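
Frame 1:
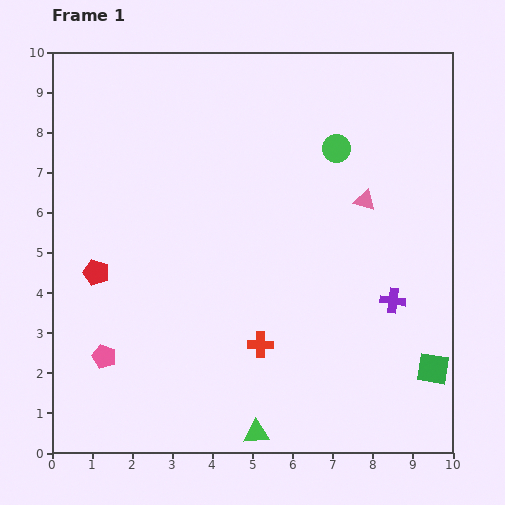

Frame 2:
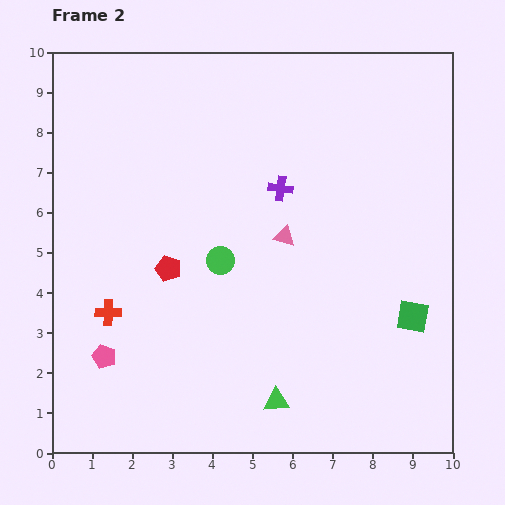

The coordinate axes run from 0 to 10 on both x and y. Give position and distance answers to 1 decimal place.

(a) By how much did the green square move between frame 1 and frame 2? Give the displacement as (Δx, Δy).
(-0.5, 1.3)

The green square was at (9.5, 2.1) in frame 1 and (9.0, 3.4) in frame 2.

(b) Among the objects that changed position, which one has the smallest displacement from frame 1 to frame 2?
the green triangle

(moved 0.9)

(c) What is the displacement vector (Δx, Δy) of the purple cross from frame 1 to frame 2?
(-2.8, 2.8)

The purple cross was at (8.5, 3.8) in frame 1 and (5.7, 6.6) in frame 2.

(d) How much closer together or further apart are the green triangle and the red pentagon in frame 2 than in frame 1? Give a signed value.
-1.4

Distance in frame 1: 5.7. Distance in frame 2: 4.3.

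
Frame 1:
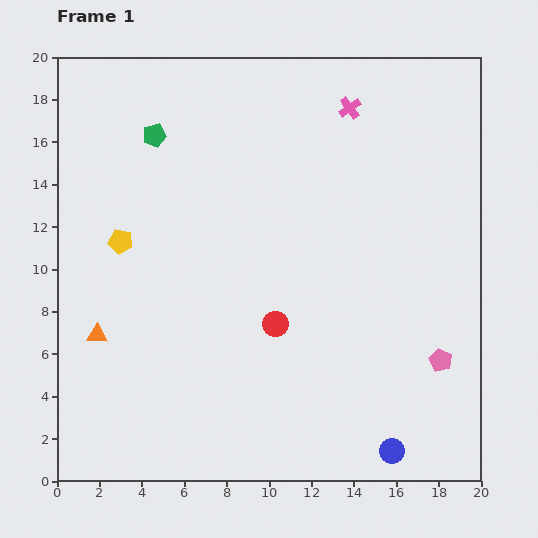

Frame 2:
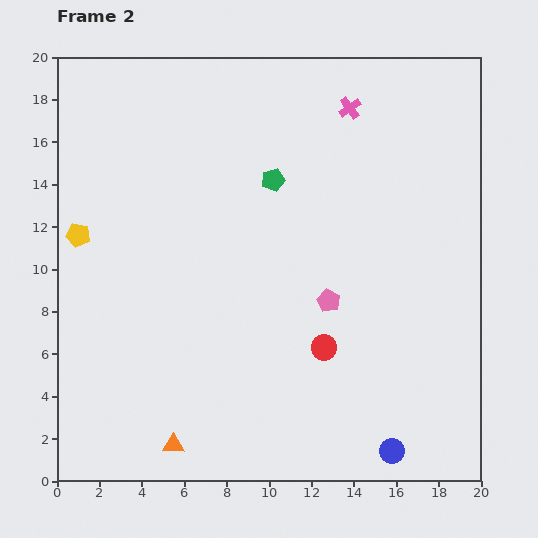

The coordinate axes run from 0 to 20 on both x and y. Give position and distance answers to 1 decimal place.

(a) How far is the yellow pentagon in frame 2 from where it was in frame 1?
2.0

The yellow pentagon moved from (3.0, 11.3) to (1.0, 11.6), a distance of √(2.0² + 0.3²) ≈ 2.0.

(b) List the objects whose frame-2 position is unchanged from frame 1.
the pink cross, the blue circle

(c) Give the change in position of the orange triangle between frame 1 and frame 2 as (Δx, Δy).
(3.6, -5.2)

The orange triangle was at (1.9, 6.9) in frame 1 and (5.5, 1.7) in frame 2.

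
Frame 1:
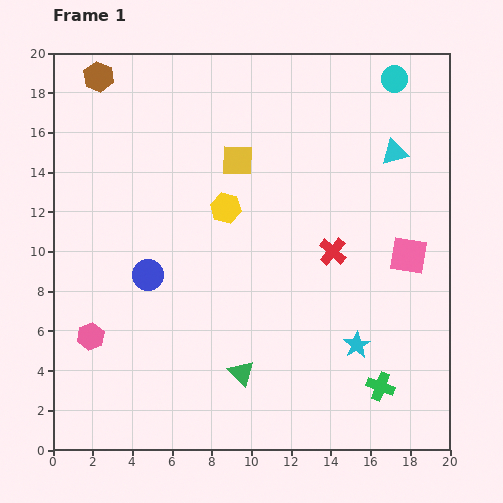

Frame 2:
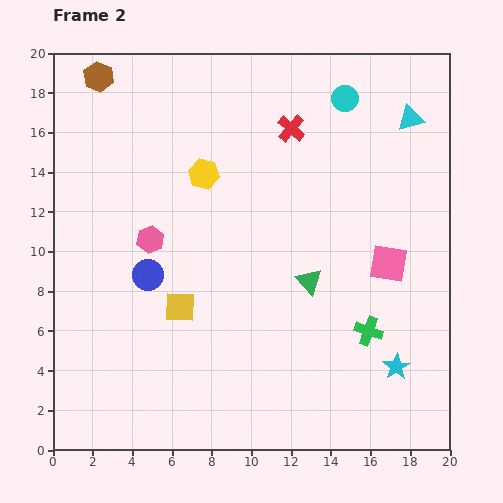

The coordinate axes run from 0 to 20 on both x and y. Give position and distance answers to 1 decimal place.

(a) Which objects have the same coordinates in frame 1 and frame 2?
the blue circle, the brown hexagon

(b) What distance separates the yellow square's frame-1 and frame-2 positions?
7.9

The yellow square moved from (9.3, 14.6) to (6.4, 7.2), a distance of √(2.9² + 7.4²) ≈ 7.9.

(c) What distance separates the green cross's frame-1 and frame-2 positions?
2.9

The green cross moved from (16.5, 3.2) to (15.9, 6.0), a distance of √(0.6² + 2.8²) ≈ 2.9.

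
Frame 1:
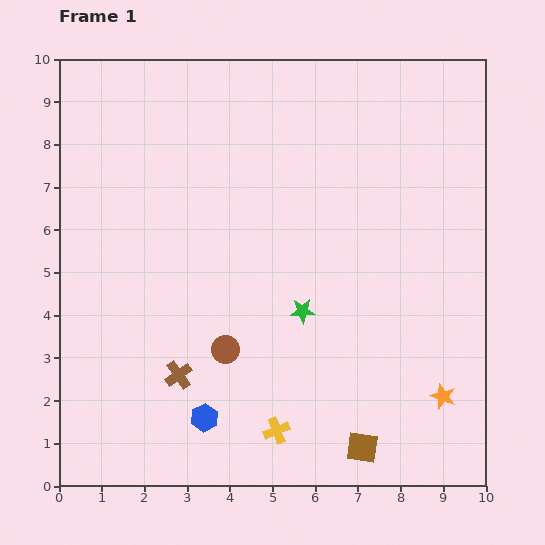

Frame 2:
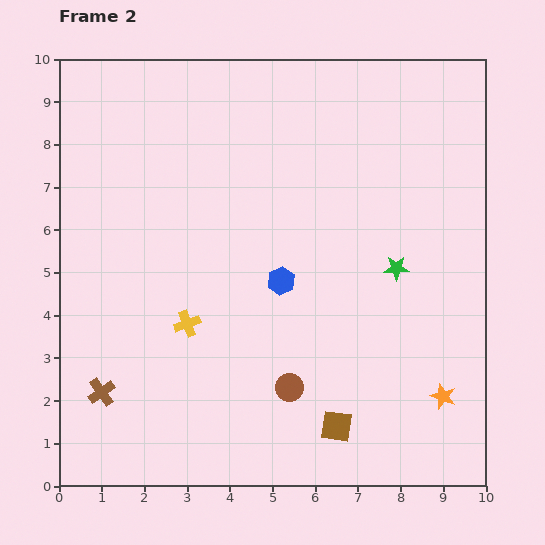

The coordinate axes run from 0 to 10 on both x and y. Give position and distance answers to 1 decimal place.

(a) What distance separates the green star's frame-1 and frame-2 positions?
2.4

The green star moved from (5.7, 4.1) to (7.9, 5.1), a distance of √(2.2² + 1.0²) ≈ 2.4.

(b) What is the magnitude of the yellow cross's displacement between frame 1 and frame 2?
3.3

The yellow cross moved from (5.1, 1.3) to (3.0, 3.8), a distance of √(2.1² + 2.5²) ≈ 3.3.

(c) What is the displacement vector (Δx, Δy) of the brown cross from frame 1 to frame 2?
(-1.8, -0.4)

The brown cross was at (2.8, 2.6) in frame 1 and (1.0, 2.2) in frame 2.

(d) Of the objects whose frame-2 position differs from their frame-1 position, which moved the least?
the brown square

(moved 0.8)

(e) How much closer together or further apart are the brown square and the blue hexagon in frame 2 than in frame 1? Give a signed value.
-0.2

Distance in frame 1: 3.8. Distance in frame 2: 3.6.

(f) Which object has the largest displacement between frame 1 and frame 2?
the blue hexagon

(moved 3.7; next 3.3)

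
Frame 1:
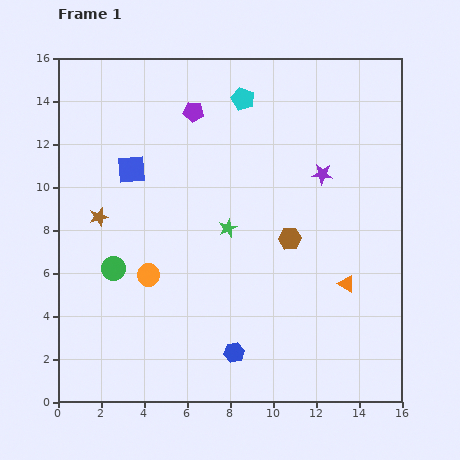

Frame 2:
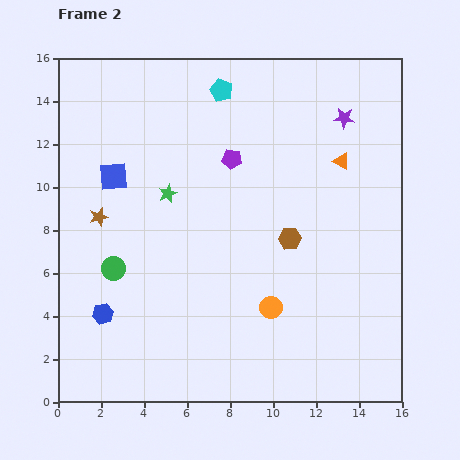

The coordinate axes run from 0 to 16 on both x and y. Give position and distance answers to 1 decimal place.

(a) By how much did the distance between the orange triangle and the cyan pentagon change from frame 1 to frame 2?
-3.3

Distance in frame 1: 9.8. Distance in frame 2: 6.5.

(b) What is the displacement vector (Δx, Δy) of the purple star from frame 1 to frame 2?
(1.0, 2.6)

The purple star was at (12.3, 10.6) in frame 1 and (13.3, 13.2) in frame 2.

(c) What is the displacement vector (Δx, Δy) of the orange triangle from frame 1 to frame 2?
(-0.2, 5.7)

The orange triangle was at (13.4, 5.5) in frame 1 and (13.2, 11.2) in frame 2.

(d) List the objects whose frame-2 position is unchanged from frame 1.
the brown hexagon, the green circle, the brown star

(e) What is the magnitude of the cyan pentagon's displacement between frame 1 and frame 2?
1.1

The cyan pentagon moved from (8.6, 14.1) to (7.6, 14.5), a distance of √(1.0² + 0.4²) ≈ 1.1.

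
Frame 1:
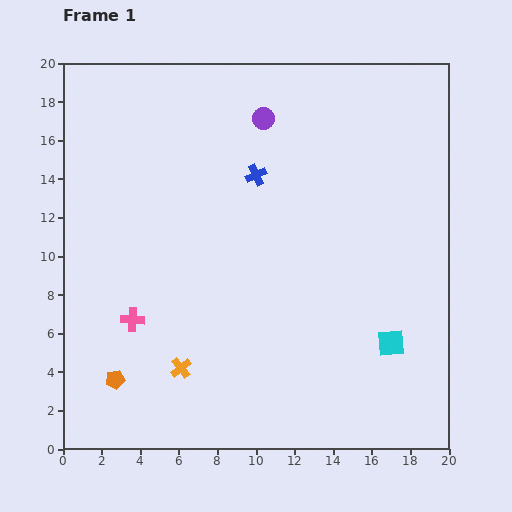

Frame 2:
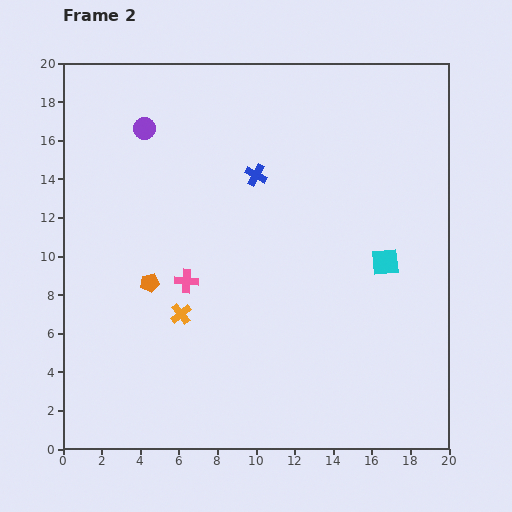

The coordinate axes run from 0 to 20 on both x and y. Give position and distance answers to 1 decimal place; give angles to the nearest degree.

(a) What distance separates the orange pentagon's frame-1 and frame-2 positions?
5.3

The orange pentagon moved from (2.7, 3.6) to (4.5, 8.6), a distance of √(1.8² + 5.0²) ≈ 5.3.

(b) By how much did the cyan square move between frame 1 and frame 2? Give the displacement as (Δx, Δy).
(-0.3, 4.2)

The cyan square was at (17.0, 5.5) in frame 1 and (16.7, 9.7) in frame 2.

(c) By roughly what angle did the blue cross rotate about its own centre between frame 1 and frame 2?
37° counter-clockwise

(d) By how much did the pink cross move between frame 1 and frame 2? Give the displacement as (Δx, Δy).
(2.8, 2.0)

The pink cross was at (3.6, 6.7) in frame 1 and (6.4, 8.7) in frame 2.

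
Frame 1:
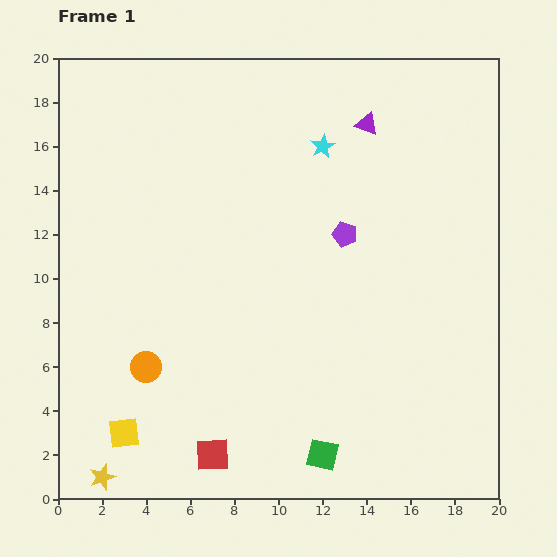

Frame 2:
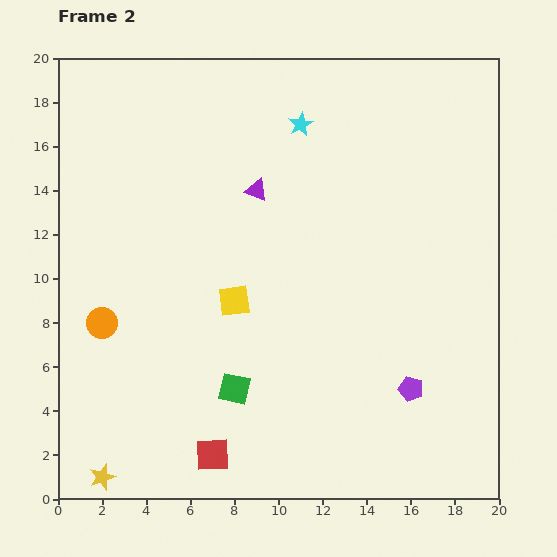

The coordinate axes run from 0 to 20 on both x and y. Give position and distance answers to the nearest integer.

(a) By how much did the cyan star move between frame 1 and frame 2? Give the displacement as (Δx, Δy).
(-1, 1)

The cyan star was at (12, 16) in frame 1 and (11, 17) in frame 2.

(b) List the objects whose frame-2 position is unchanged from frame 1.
the red square, the yellow star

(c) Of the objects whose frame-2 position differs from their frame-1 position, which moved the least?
the cyan star

(moved 1)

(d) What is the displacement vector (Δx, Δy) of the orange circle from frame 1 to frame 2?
(-2, 2)

The orange circle was at (4, 6) in frame 1 and (2, 8) in frame 2.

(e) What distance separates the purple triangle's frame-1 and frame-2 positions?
6

The purple triangle moved from (14, 17) to (9, 14), a distance of √(5² + 3²) ≈ 6.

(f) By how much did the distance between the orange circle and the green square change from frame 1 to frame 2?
-2

Distance in frame 1: 9. Distance in frame 2: 7.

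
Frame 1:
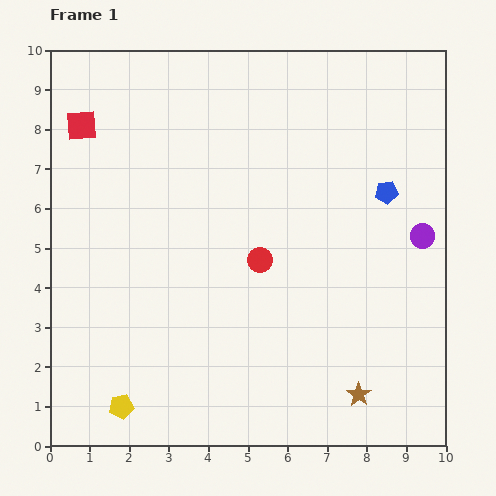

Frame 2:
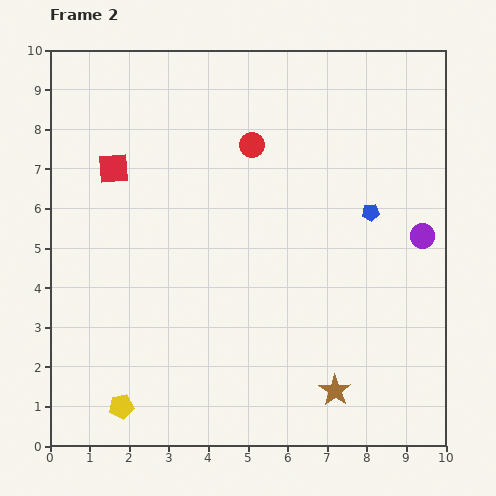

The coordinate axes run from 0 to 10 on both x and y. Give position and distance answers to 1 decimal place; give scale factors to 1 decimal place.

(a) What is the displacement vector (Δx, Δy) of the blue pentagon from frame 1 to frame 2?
(-0.4, -0.5)

The blue pentagon was at (8.5, 6.4) in frame 1 and (8.1, 5.9) in frame 2.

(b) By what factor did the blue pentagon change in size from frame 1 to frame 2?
0.7×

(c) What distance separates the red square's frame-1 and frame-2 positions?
1.4

The red square moved from (0.8, 8.1) to (1.6, 7.0), a distance of √(0.8² + 1.1²) ≈ 1.4.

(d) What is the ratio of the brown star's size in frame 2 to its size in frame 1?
1.3×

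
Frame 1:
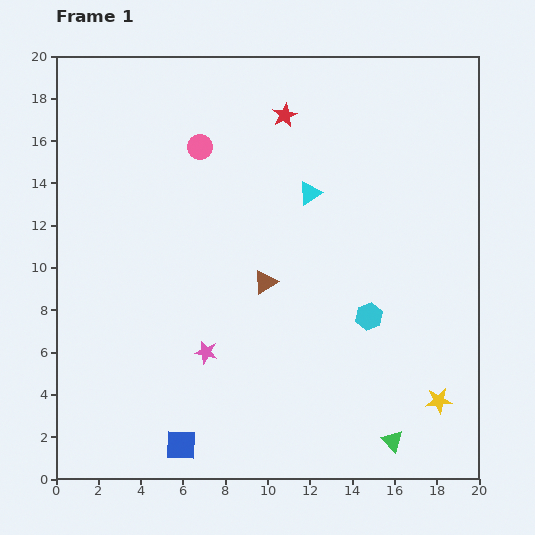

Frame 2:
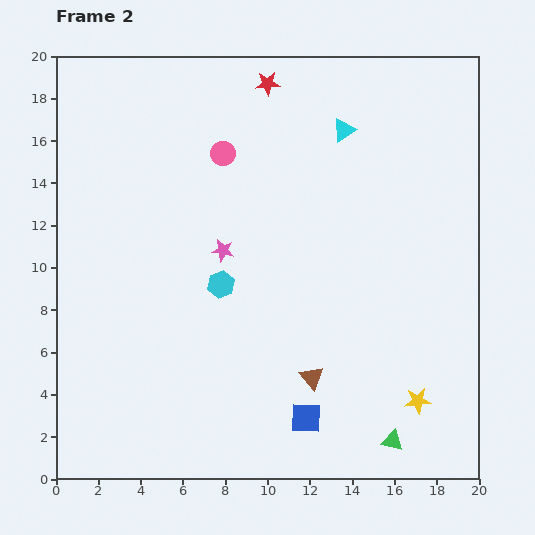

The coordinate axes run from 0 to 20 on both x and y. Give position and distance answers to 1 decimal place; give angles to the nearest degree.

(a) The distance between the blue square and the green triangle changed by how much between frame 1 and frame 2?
-5.8

Distance in frame 1: 10.0. Distance in frame 2: 4.2.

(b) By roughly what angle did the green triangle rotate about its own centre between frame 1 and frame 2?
32° counter-clockwise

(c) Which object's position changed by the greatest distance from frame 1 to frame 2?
the cyan hexagon

(moved 7.2; next 6.0)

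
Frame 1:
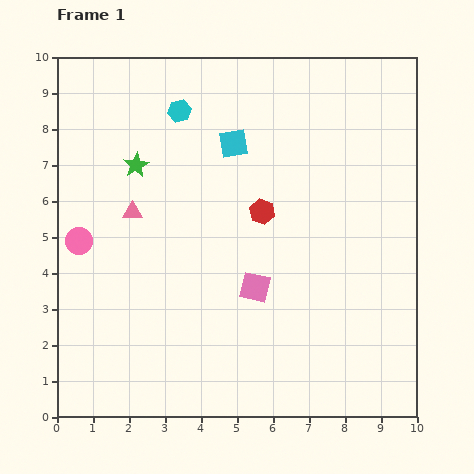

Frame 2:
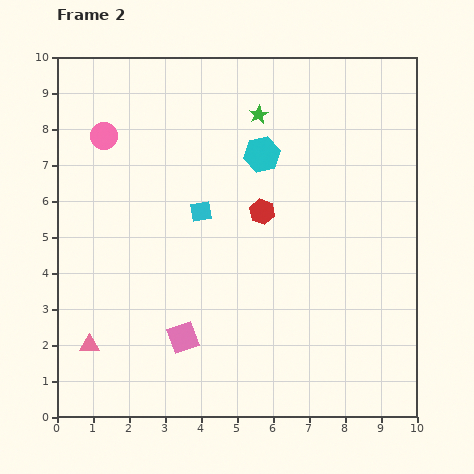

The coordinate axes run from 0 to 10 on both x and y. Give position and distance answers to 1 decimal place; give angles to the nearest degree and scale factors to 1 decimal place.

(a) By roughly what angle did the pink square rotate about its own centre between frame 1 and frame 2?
32° counter-clockwise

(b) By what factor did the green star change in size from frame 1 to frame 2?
0.7×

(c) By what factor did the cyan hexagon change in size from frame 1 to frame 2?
1.6×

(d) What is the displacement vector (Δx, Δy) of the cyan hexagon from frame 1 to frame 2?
(2.3, -1.2)

The cyan hexagon was at (3.4, 8.5) in frame 1 and (5.7, 7.3) in frame 2.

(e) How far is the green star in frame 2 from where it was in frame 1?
3.7

The green star moved from (2.2, 7.0) to (5.6, 8.4), a distance of √(3.4² + 1.4²) ≈ 3.7.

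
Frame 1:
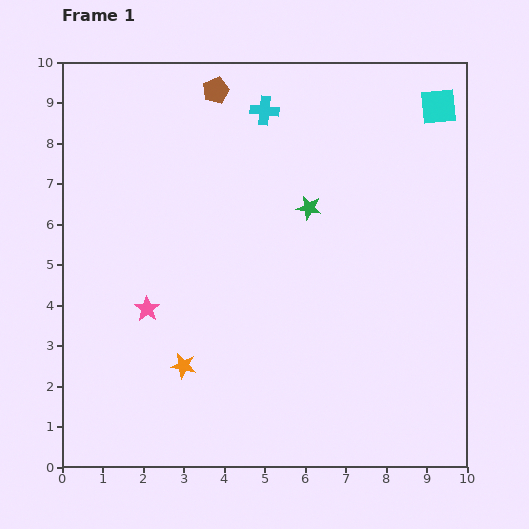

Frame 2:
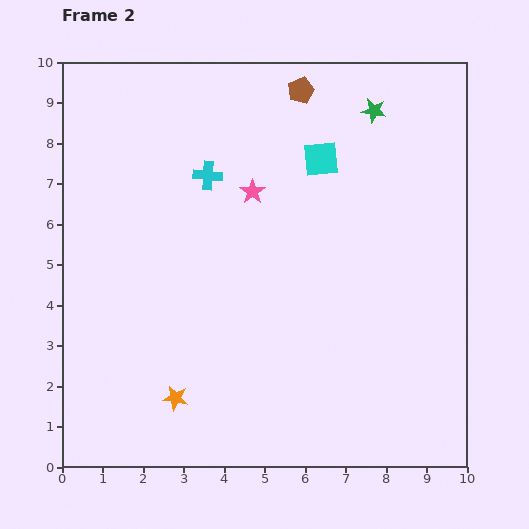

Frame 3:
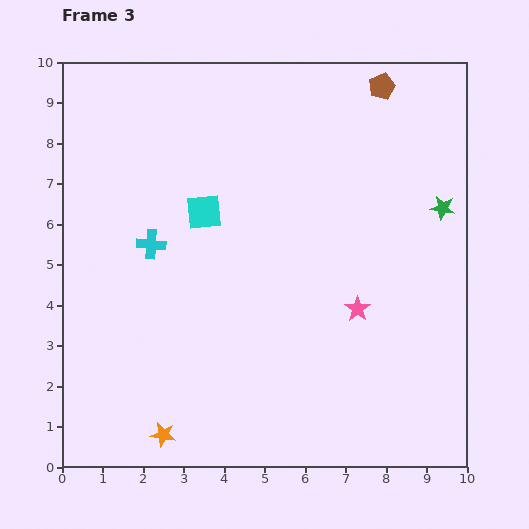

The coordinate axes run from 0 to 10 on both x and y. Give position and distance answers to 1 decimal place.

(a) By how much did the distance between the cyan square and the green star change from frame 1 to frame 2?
-2.3

Distance in frame 1: 4.1. Distance in frame 2: 1.8.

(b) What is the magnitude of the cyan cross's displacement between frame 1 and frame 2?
2.1

The cyan cross moved from (5.0, 8.8) to (3.6, 7.2), a distance of √(1.4² + 1.6²) ≈ 2.1.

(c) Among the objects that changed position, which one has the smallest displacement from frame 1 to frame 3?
the orange star

(moved 1.8)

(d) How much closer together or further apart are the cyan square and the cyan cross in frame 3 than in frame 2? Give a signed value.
-1.3

Distance in frame 2: 2.8. Distance in frame 3: 1.5.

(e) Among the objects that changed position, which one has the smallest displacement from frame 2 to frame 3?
the orange star

(moved 0.9)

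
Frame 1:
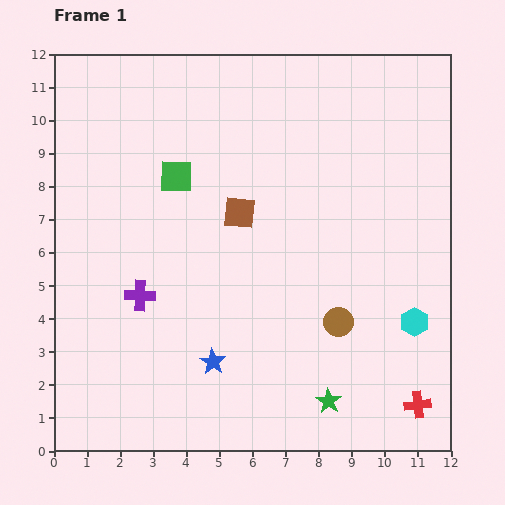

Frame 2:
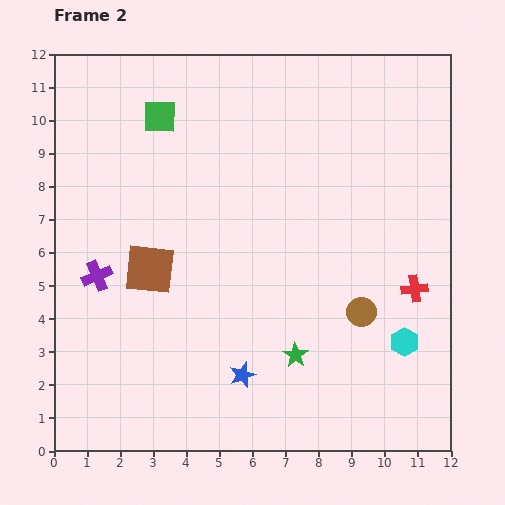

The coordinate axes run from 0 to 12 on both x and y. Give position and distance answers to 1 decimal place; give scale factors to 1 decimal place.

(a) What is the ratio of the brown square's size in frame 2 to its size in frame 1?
1.5×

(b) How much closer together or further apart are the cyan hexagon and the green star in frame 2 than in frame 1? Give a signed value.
-0.2

Distance in frame 1: 3.5. Distance in frame 2: 3.3.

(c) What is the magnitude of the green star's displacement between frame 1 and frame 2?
1.7

The green star moved from (8.3, 1.5) to (7.3, 2.9), a distance of √(1.0² + 1.4²) ≈ 1.7.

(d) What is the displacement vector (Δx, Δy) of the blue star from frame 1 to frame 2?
(0.9, -0.4)

The blue star was at (4.8, 2.7) in frame 1 and (5.7, 2.3) in frame 2.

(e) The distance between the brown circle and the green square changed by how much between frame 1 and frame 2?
+1.9

Distance in frame 1: 6.6. Distance in frame 2: 8.5.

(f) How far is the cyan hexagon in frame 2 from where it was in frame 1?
0.7

The cyan hexagon moved from (10.9, 3.9) to (10.6, 3.3), a distance of √(0.3² + 0.6²) ≈ 0.7.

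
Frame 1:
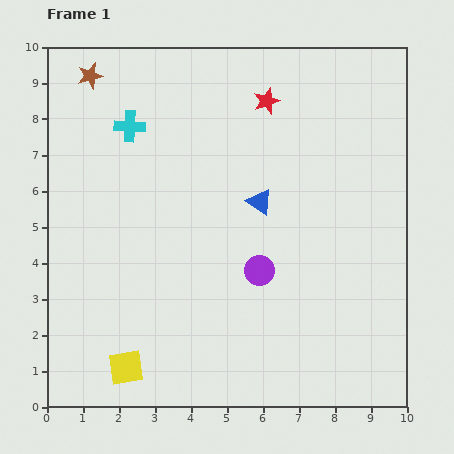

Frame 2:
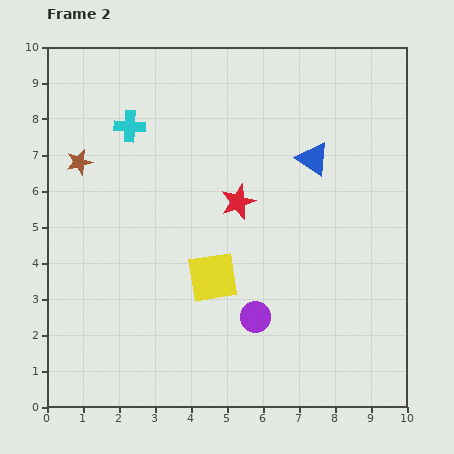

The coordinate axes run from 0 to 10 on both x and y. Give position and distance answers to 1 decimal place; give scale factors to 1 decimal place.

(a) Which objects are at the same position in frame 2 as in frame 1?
the cyan cross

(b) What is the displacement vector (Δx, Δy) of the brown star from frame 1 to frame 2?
(-0.3, -2.4)

The brown star was at (1.2, 9.2) in frame 1 and (0.9, 6.8) in frame 2.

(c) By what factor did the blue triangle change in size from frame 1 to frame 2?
1.3×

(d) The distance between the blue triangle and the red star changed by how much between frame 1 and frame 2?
-0.4

Distance in frame 1: 2.8. Distance in frame 2: 2.4.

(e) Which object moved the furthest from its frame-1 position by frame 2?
the yellow square

(moved 3.5; next 2.9)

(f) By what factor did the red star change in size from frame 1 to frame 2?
1.3×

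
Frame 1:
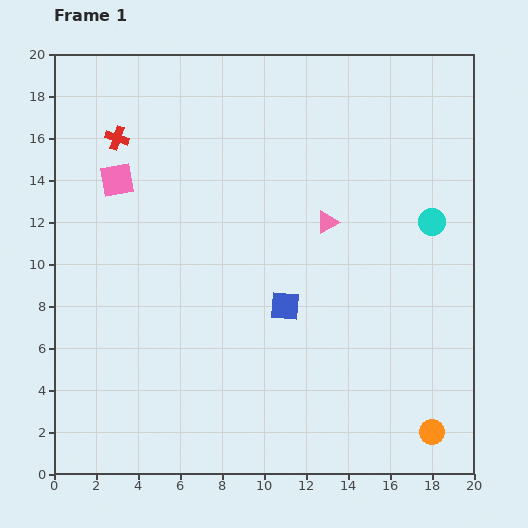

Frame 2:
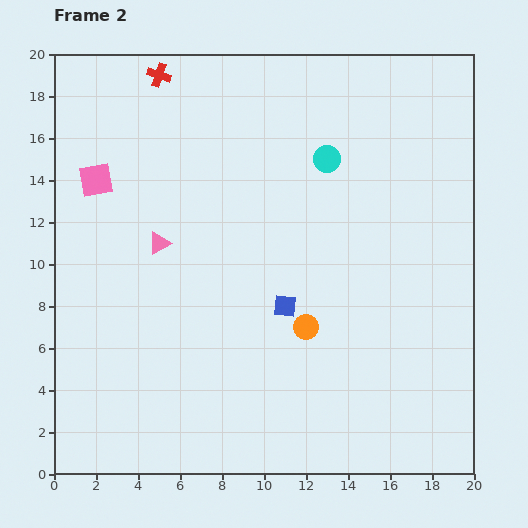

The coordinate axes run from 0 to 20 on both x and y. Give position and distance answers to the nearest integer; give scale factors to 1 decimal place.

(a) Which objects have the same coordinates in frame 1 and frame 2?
the blue square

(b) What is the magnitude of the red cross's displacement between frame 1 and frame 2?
4

The red cross moved from (3, 16) to (5, 19), a distance of √(2² + 3²) ≈ 4.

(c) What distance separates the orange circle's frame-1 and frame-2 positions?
8

The orange circle moved from (18, 2) to (12, 7), a distance of √(6² + 5²) ≈ 8.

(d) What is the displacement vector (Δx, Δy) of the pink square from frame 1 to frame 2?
(-1, 0)

The pink square was at (3, 14) in frame 1 and (2, 14) in frame 2.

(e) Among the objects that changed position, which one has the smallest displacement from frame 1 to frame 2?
the pink square

(moved 1)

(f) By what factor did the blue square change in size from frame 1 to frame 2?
0.8×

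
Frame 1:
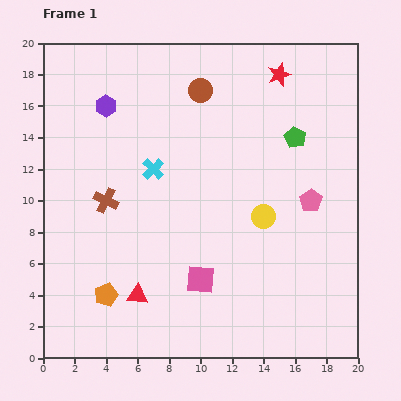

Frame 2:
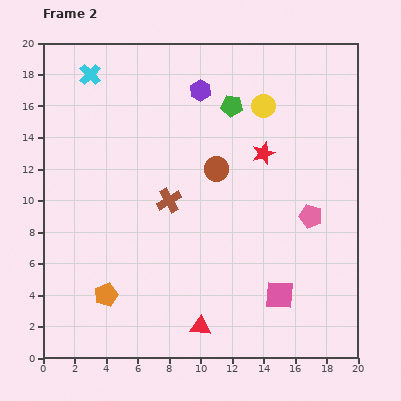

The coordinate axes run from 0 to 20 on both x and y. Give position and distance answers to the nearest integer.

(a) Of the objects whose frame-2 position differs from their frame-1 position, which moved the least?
the pink pentagon

(moved 1)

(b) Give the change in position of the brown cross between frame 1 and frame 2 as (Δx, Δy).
(4, 0)

The brown cross was at (4, 10) in frame 1 and (8, 10) in frame 2.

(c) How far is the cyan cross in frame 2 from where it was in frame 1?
7

The cyan cross moved from (7, 12) to (3, 18), a distance of √(4² + 6²) ≈ 7.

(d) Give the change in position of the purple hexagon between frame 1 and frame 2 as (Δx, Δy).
(6, 1)

The purple hexagon was at (4, 16) in frame 1 and (10, 17) in frame 2.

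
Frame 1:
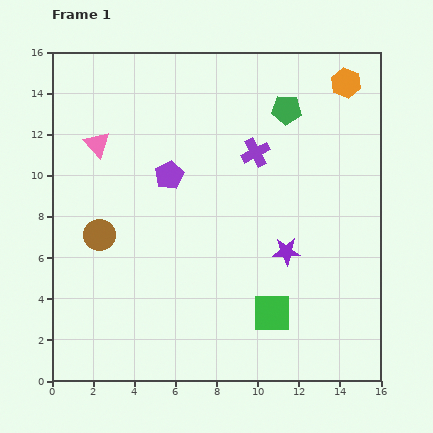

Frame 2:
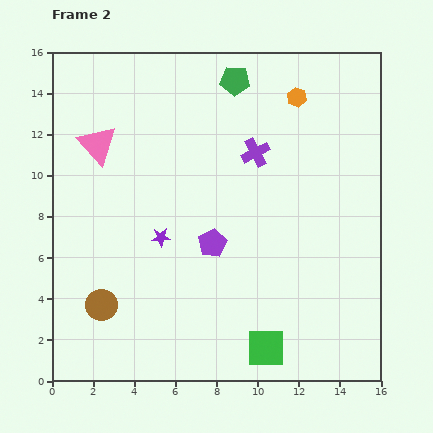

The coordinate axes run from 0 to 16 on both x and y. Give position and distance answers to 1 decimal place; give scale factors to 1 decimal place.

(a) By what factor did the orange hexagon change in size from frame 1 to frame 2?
0.7×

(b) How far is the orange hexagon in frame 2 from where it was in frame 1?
2.5

The orange hexagon moved from (14.3, 14.5) to (11.9, 13.8), a distance of √(2.4² + 0.7²) ≈ 2.5.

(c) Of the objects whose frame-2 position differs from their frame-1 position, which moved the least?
the green square

(moved 1.7)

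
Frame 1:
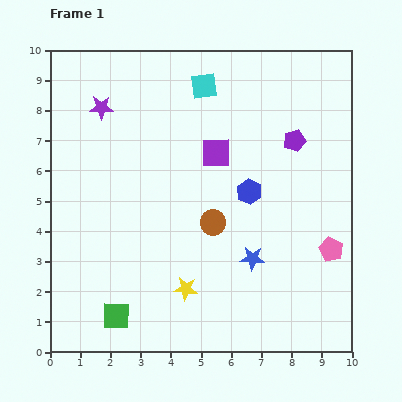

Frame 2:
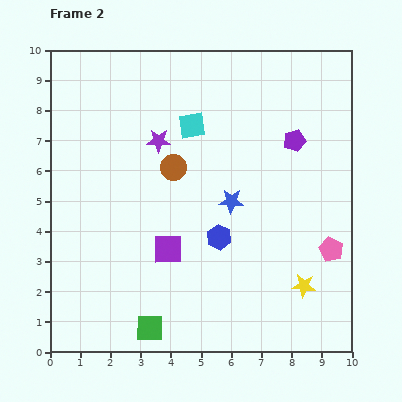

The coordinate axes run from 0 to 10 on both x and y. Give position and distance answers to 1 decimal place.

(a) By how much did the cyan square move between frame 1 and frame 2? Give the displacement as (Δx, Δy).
(-0.4, -1.3)

The cyan square was at (5.1, 8.8) in frame 1 and (4.7, 7.5) in frame 2.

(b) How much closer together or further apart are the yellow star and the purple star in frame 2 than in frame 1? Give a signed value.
+0.2

Distance in frame 1: 6.6. Distance in frame 2: 6.8.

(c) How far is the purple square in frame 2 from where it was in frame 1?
3.6

The purple square moved from (5.5, 6.6) to (3.9, 3.4), a distance of √(1.6² + 3.2²) ≈ 3.6.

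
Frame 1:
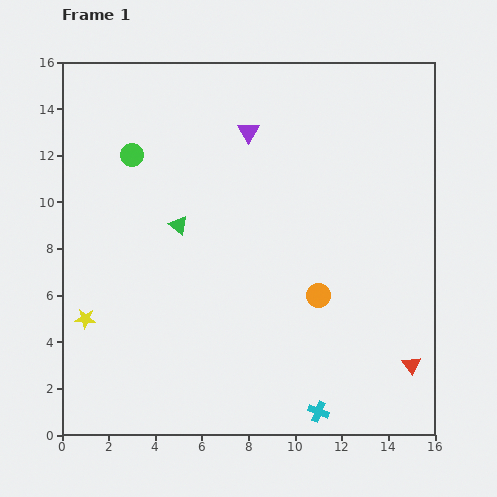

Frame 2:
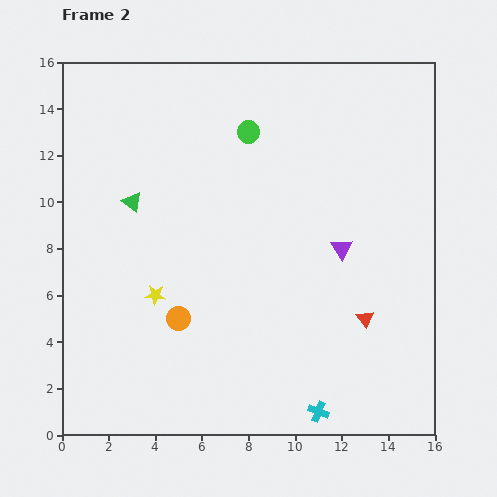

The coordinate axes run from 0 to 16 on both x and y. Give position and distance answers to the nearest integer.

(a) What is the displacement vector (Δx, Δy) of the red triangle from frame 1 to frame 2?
(-2, 2)

The red triangle was at (15, 3) in frame 1 and (13, 5) in frame 2.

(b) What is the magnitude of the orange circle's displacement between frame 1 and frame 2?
6

The orange circle moved from (11, 6) to (5, 5), a distance of √(6² + 1²) ≈ 6.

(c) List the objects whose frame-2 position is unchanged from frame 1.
the cyan cross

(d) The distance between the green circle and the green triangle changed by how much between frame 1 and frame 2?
+2

Distance in frame 1: 4. Distance in frame 2: 6.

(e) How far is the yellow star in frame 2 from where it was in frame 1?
3

The yellow star moved from (1, 5) to (4, 6), a distance of √(3² + 1²) ≈ 3.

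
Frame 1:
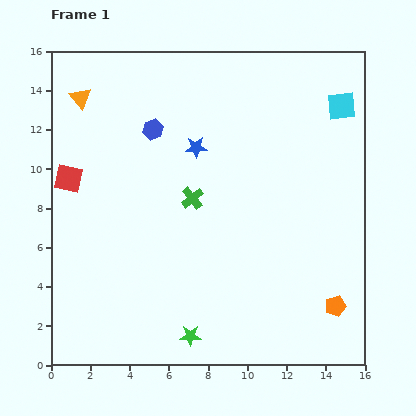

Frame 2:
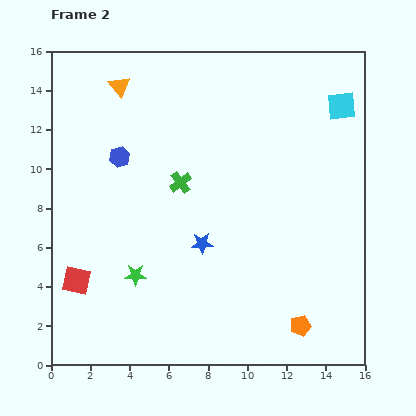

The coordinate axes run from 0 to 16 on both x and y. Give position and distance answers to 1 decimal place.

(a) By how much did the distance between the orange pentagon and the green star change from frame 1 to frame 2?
+1.2

Distance in frame 1: 7.6. Distance in frame 2: 8.8.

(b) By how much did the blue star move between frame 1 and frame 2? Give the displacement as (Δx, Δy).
(0.3, -4.9)

The blue star was at (7.4, 11.1) in frame 1 and (7.7, 6.2) in frame 2.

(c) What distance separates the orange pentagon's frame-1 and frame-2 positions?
2.1

The orange pentagon moved from (14.5, 3.0) to (12.7, 2.0), a distance of √(1.8² + 1.0²) ≈ 2.1.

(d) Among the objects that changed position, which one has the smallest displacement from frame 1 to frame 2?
the green cross

(moved 1.0)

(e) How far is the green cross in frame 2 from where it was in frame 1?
1.0

The green cross moved from (7.2, 8.5) to (6.6, 9.3), a distance of √(0.6² + 0.8²) ≈ 1.0.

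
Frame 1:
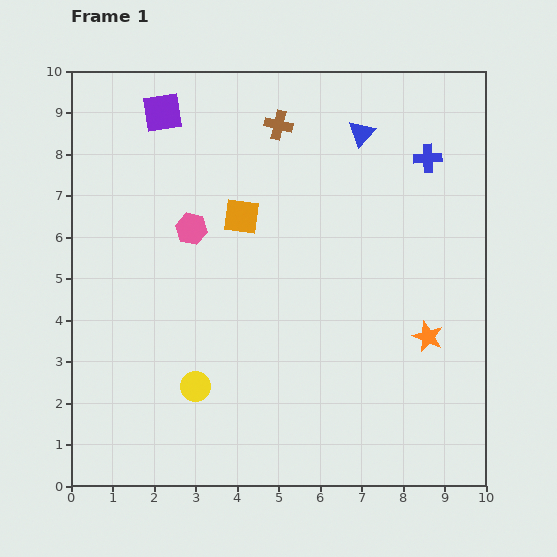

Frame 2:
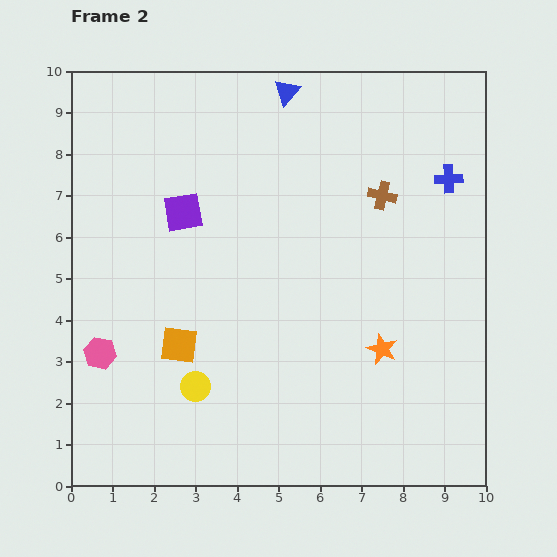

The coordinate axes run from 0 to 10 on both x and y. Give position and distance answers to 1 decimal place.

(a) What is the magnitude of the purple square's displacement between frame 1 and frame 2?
2.5

The purple square moved from (2.2, 9.0) to (2.7, 6.6), a distance of √(0.5² + 2.4²) ≈ 2.5.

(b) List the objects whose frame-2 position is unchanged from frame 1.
the yellow circle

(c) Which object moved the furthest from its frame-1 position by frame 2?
the pink hexagon

(moved 3.7; next 3.4)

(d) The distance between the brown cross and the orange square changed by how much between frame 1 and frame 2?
+3.7

Distance in frame 1: 2.4. Distance in frame 2: 6.1.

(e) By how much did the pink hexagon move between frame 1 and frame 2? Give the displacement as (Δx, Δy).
(-2.2, -3.0)

The pink hexagon was at (2.9, 6.2) in frame 1 and (0.7, 3.2) in frame 2.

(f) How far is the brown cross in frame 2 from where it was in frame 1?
3.0

The brown cross moved from (5.0, 8.7) to (7.5, 7.0), a distance of √(2.5² + 1.7²) ≈ 3.0.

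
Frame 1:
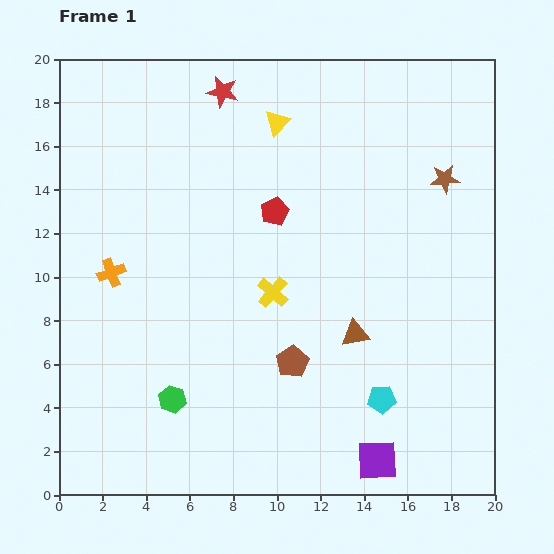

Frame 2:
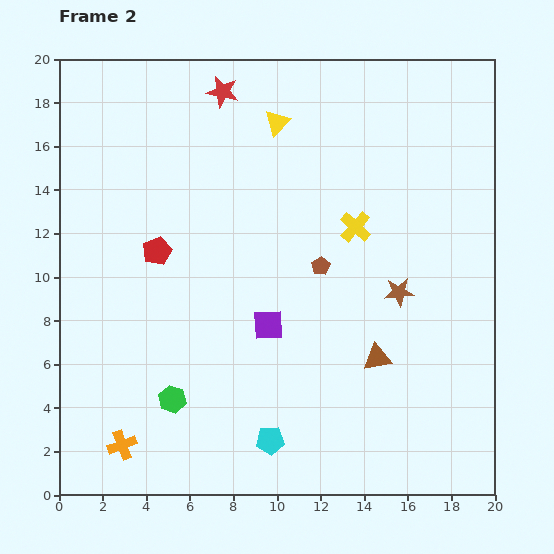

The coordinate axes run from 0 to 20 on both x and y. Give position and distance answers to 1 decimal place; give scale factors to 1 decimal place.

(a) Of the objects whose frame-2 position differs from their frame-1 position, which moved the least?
the brown triangle

(moved 1.5)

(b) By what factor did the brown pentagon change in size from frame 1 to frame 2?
0.6×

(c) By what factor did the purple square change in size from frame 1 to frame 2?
0.7×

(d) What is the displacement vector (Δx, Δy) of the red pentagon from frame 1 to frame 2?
(-5.4, -1.8)

The red pentagon was at (9.9, 13.0) in frame 1 and (4.5, 11.2) in frame 2.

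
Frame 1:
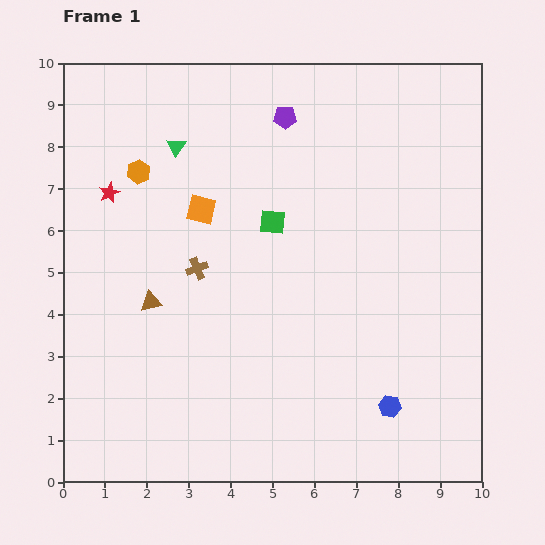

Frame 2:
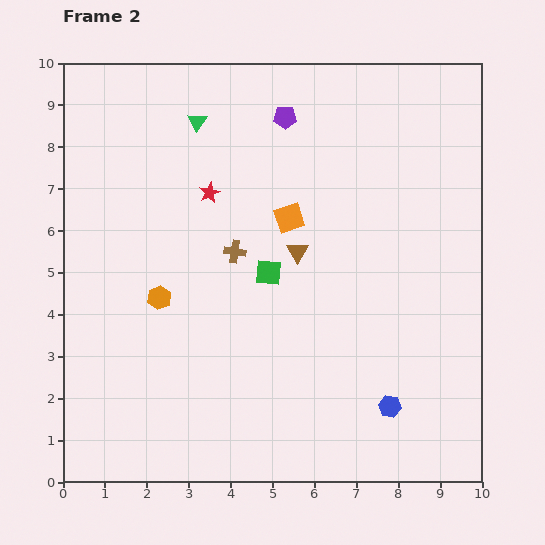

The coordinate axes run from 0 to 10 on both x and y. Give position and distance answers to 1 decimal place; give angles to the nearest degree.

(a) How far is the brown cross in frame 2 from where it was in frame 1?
1.0

The brown cross moved from (3.2, 5.1) to (4.1, 5.5), a distance of √(0.9² + 0.4²) ≈ 1.0.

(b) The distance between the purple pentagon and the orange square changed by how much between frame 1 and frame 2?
-0.6

Distance in frame 1: 3.0. Distance in frame 2: 2.4.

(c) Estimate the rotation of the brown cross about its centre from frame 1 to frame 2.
30° clockwise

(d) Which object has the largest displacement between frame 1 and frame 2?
the brown triangle

(moved 3.7; next 3.0)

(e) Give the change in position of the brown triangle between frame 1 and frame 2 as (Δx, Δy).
(3.5, 1.2)

The brown triangle was at (2.1, 4.3) in frame 1 and (5.6, 5.5) in frame 2.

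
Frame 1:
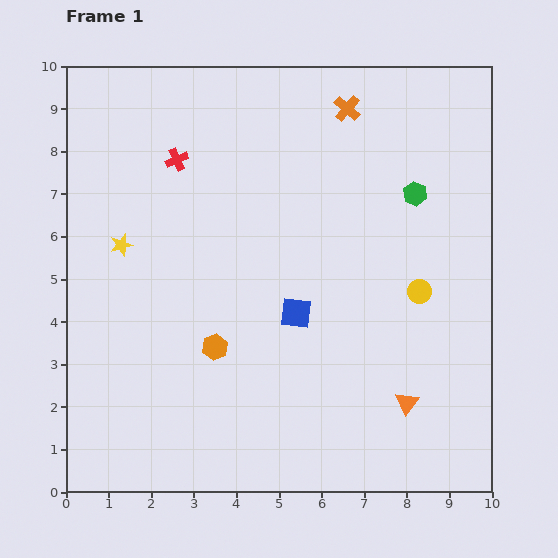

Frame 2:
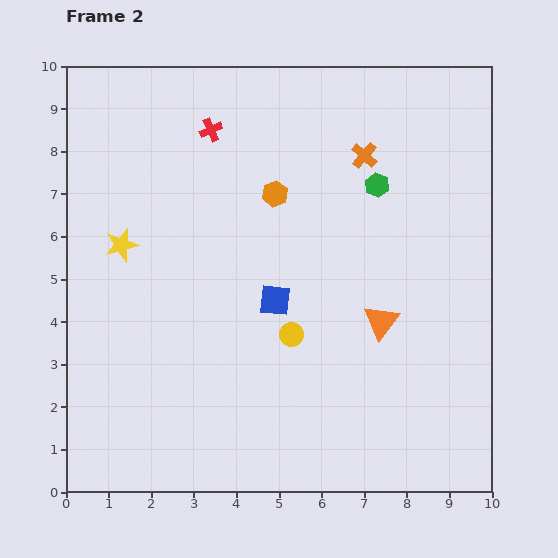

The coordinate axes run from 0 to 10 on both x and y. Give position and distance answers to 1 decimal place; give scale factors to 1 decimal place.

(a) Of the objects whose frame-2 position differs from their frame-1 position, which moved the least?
the blue square

(moved 0.6)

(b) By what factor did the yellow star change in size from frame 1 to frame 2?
1.4×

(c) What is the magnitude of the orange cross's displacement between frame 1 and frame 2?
1.2

The orange cross moved from (6.6, 9.0) to (7.0, 7.9), a distance of √(0.4² + 1.1²) ≈ 1.2.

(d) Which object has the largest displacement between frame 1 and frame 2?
the orange hexagon

(moved 3.9; next 3.2)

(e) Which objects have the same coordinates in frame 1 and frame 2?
the yellow star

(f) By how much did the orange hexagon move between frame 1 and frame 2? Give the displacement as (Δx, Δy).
(1.4, 3.6)

The orange hexagon was at (3.5, 3.4) in frame 1 and (4.9, 7.0) in frame 2.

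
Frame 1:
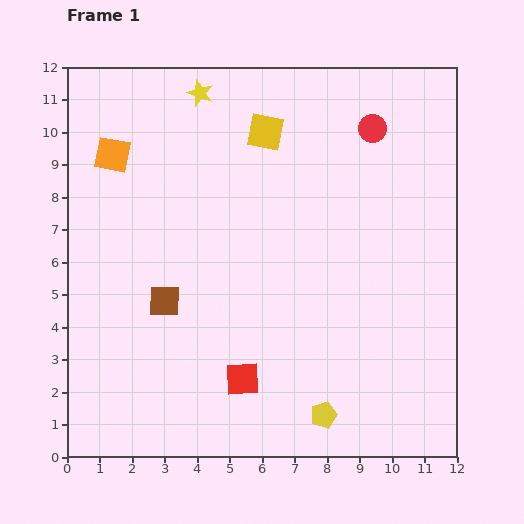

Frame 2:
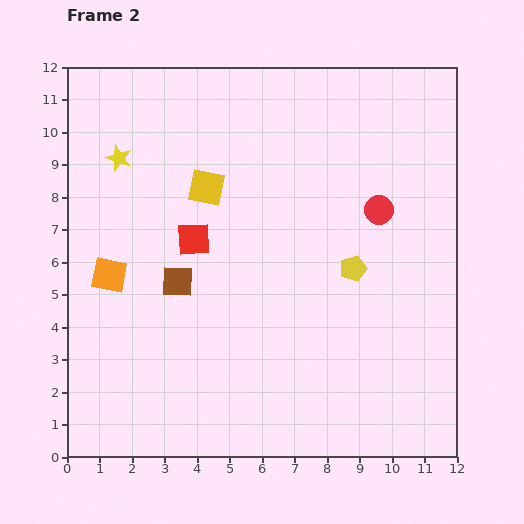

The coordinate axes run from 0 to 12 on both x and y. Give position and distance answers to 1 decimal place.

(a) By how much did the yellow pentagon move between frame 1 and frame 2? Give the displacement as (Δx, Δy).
(0.9, 4.5)

The yellow pentagon was at (7.9, 1.3) in frame 1 and (8.8, 5.8) in frame 2.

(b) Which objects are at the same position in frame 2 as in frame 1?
none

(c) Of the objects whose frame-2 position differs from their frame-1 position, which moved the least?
the brown square

(moved 0.7)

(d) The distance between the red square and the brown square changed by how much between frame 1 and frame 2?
-2.0

Distance in frame 1: 3.4. Distance in frame 2: 1.4.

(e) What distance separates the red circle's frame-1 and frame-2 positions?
2.5

The red circle moved from (9.4, 10.1) to (9.6, 7.6), a distance of √(0.2² + 2.5²) ≈ 2.5.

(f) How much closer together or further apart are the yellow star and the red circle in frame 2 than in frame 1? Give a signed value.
+2.8

Distance in frame 1: 5.4. Distance in frame 2: 8.2.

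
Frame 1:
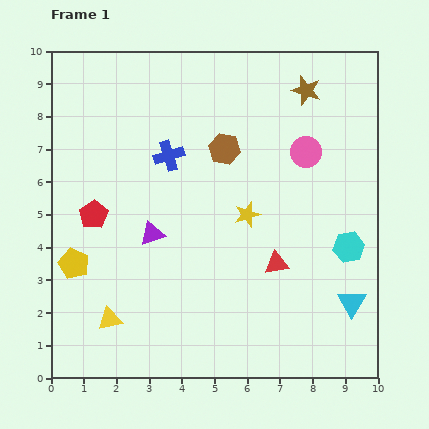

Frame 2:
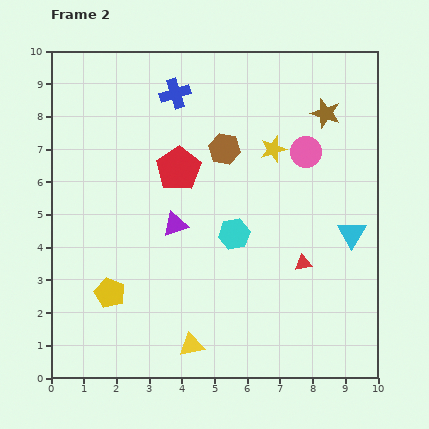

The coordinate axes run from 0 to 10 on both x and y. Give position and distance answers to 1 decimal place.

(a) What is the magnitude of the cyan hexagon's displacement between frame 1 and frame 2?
3.5

The cyan hexagon moved from (9.1, 4.0) to (5.6, 4.4), a distance of √(3.5² + 0.4²) ≈ 3.5.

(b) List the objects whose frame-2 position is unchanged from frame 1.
the brown hexagon, the pink circle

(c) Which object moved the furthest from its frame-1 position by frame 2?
the cyan hexagon

(moved 3.5; next 3.0)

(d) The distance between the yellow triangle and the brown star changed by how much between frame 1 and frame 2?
-1.0

Distance in frame 1: 9.2. Distance in frame 2: 8.2.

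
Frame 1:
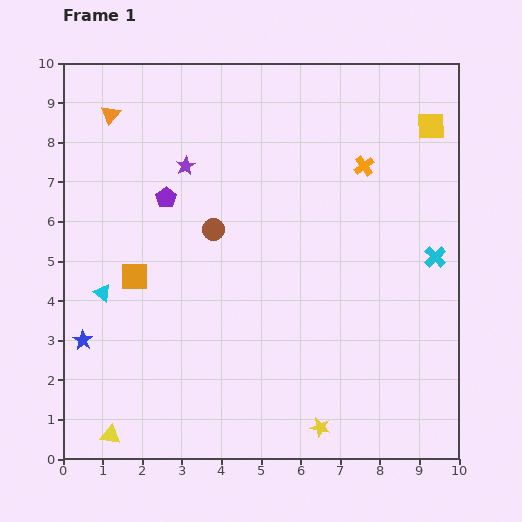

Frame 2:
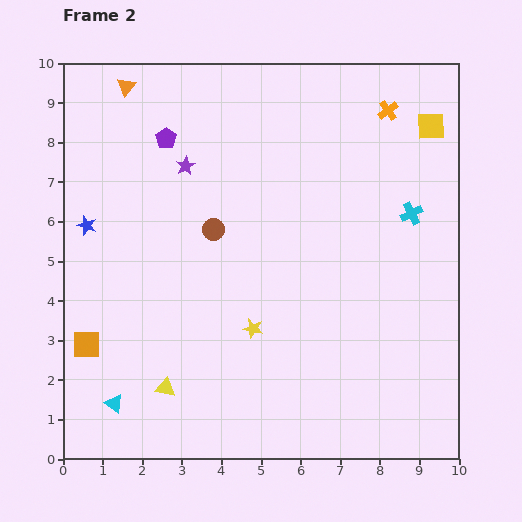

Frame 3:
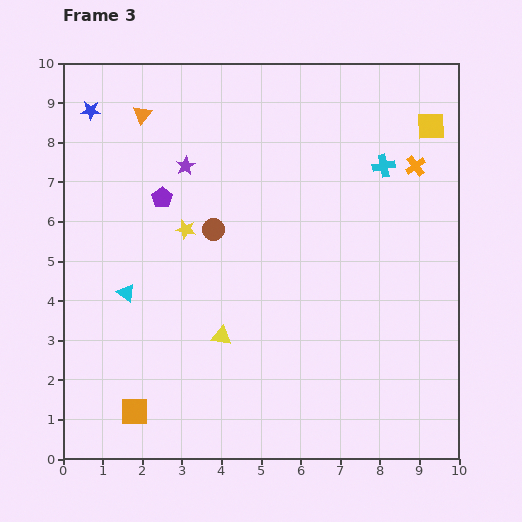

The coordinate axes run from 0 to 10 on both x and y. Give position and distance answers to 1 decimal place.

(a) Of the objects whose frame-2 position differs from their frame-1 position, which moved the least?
the orange triangle

(moved 0.8)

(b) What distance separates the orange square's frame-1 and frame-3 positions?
3.4

The orange square moved from (1.8, 4.6) to (1.8, 1.2), a distance of √(0.0² + 3.4²) ≈ 3.4.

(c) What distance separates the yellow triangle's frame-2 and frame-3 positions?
1.9

The yellow triangle moved from (2.6, 1.8) to (4.0, 3.1), a distance of √(1.4² + 1.3²) ≈ 1.9.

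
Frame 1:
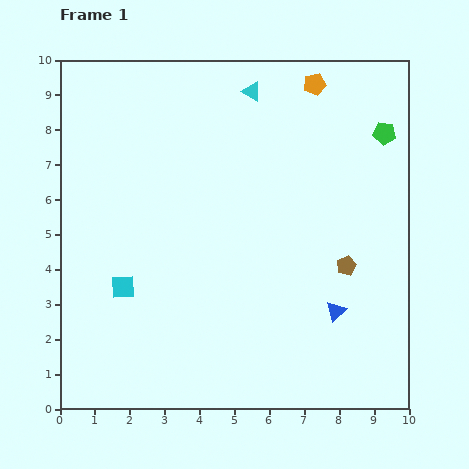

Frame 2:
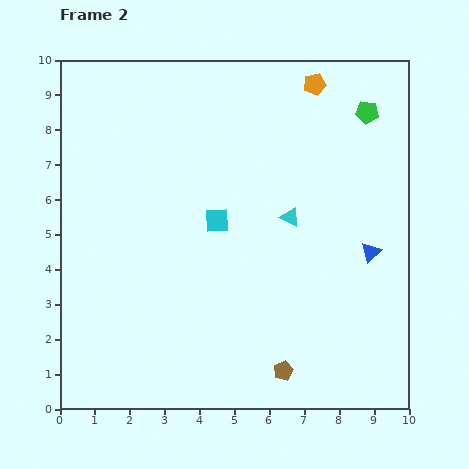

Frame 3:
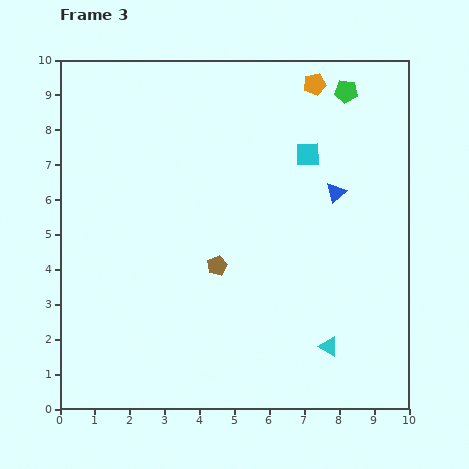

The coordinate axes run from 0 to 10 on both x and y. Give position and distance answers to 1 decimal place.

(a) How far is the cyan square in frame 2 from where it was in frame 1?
3.3

The cyan square moved from (1.8, 3.5) to (4.5, 5.4), a distance of √(2.7² + 1.9²) ≈ 3.3.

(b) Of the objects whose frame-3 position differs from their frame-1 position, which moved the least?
the green pentagon

(moved 1.6)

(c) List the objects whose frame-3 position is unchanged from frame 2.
the orange pentagon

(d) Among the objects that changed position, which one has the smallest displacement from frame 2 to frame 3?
the green pentagon

(moved 0.8)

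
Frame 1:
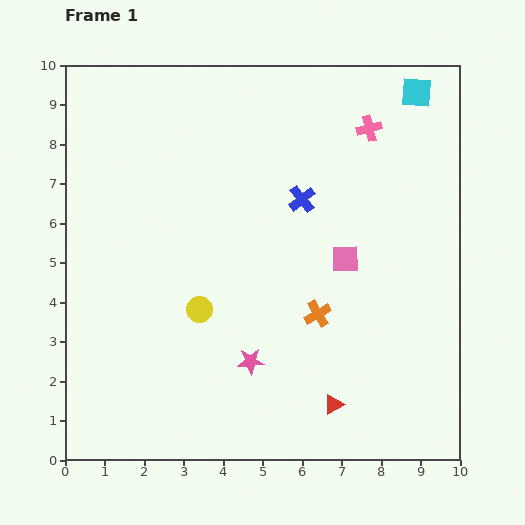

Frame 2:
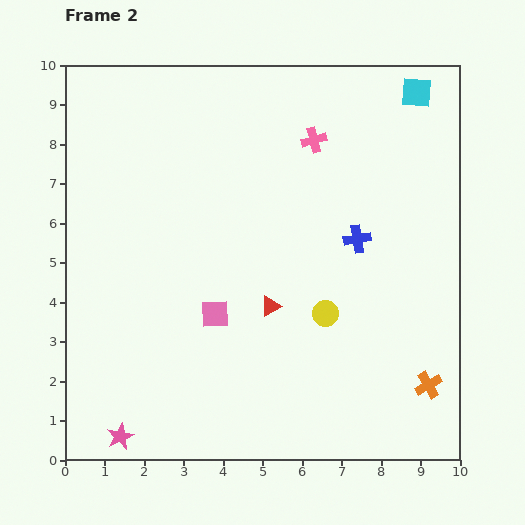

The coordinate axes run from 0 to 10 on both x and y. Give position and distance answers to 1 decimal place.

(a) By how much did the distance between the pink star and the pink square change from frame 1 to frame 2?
+0.4

Distance in frame 1: 3.5. Distance in frame 2: 3.9.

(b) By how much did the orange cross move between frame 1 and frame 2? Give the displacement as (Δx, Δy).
(2.8, -1.8)

The orange cross was at (6.4, 3.7) in frame 1 and (9.2, 1.9) in frame 2.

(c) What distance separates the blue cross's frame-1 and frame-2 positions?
1.7

The blue cross moved from (6.0, 6.6) to (7.4, 5.6), a distance of √(1.4² + 1.0²) ≈ 1.7.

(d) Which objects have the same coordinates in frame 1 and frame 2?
the cyan square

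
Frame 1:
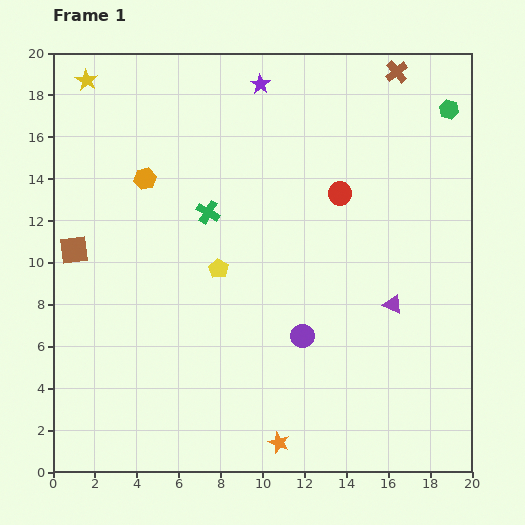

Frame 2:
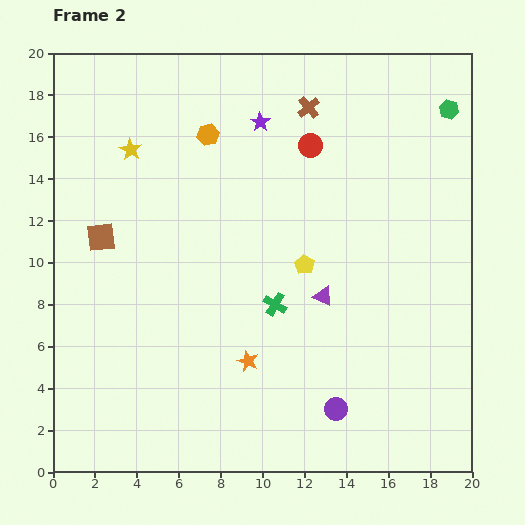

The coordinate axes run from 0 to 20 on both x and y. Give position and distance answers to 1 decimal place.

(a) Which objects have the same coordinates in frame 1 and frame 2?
the green hexagon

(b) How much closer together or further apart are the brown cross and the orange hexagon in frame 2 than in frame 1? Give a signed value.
-8.0

Distance in frame 1: 13.0. Distance in frame 2: 5.0.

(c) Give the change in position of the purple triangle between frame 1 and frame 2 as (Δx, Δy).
(-3.3, 0.4)

The purple triangle was at (16.2, 8.0) in frame 1 and (12.9, 8.4) in frame 2.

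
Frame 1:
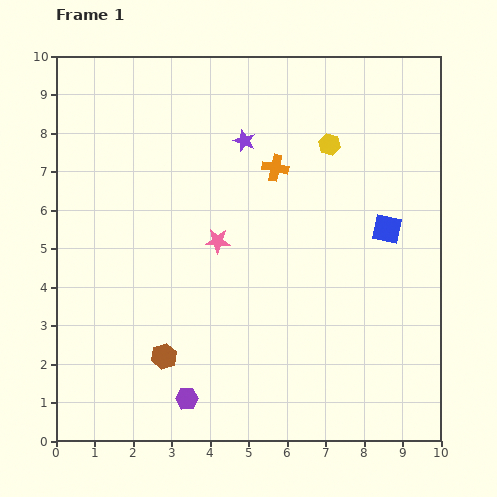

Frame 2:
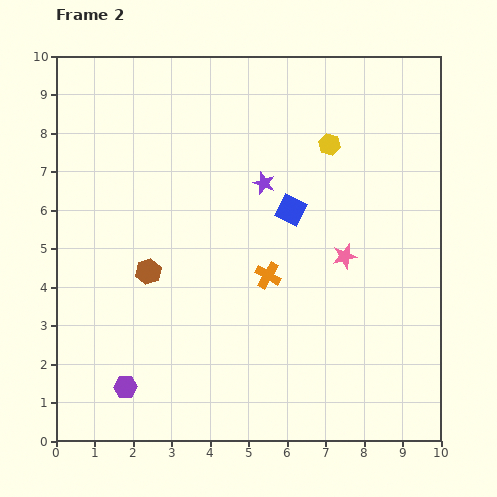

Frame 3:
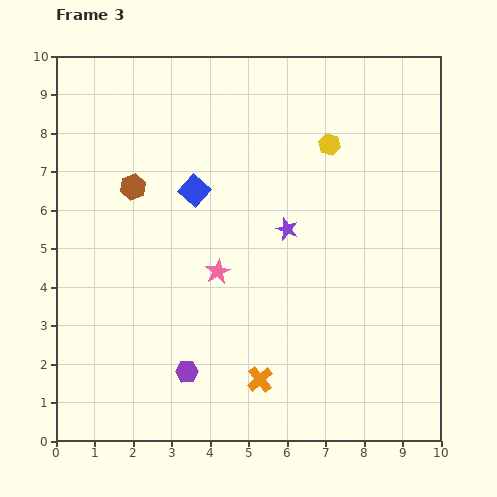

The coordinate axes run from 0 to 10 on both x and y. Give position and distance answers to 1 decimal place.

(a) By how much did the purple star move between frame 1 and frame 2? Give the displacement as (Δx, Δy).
(0.5, -1.1)

The purple star was at (4.9, 7.8) in frame 1 and (5.4, 6.7) in frame 2.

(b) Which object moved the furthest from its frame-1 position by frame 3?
the orange cross

(moved 5.5; next 5.1)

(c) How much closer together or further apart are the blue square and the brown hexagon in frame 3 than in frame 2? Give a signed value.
-2.4

Distance in frame 2: 4.0. Distance in frame 3: 1.6.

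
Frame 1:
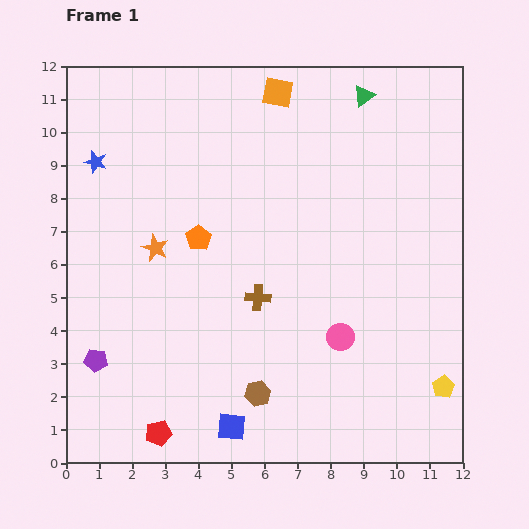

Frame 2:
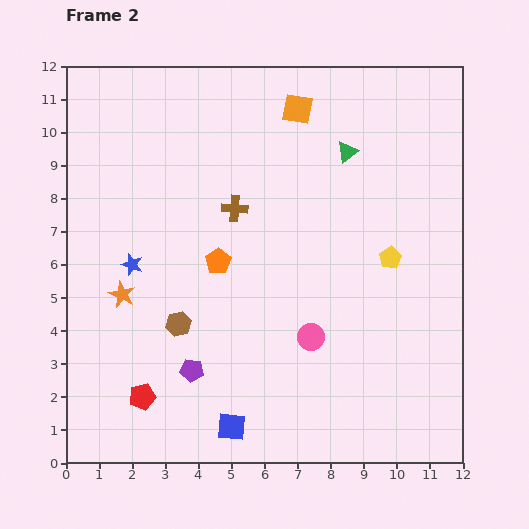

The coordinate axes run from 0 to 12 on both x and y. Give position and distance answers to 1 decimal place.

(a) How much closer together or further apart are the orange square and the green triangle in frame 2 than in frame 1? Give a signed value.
-0.6

Distance in frame 1: 2.6. Distance in frame 2: 2.0.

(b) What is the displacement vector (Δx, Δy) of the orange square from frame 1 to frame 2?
(0.6, -0.5)

The orange square was at (6.4, 11.2) in frame 1 and (7.0, 10.7) in frame 2.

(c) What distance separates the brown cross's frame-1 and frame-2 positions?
2.8

The brown cross moved from (5.8, 5.0) to (5.1, 7.7), a distance of √(0.7² + 2.7²) ≈ 2.8.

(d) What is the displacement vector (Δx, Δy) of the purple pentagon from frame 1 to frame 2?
(2.9, -0.3)

The purple pentagon was at (0.9, 3.1) in frame 1 and (3.8, 2.8) in frame 2.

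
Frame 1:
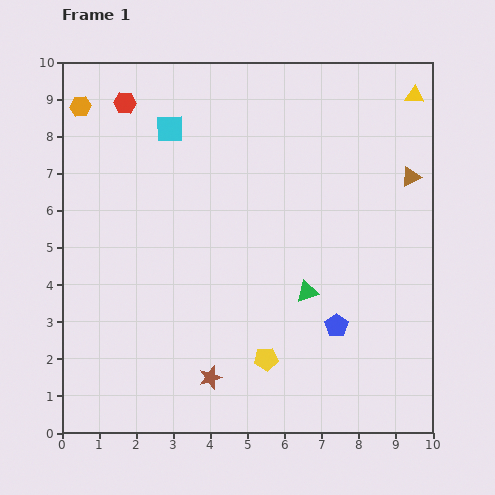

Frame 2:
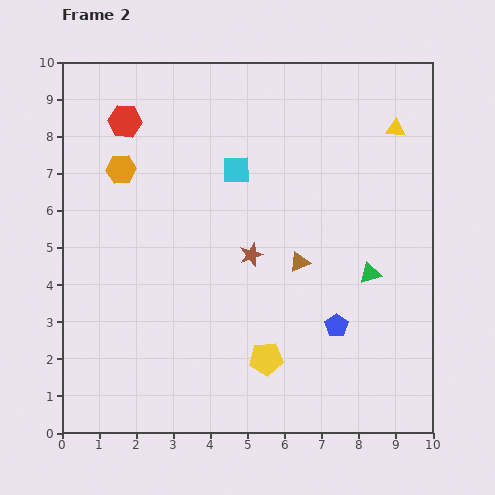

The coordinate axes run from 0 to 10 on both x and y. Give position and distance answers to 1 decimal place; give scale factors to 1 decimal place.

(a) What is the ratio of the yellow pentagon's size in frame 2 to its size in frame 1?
1.4×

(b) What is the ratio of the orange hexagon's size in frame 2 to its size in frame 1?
1.4×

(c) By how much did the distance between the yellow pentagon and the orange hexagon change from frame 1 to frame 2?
-2.0

Distance in frame 1: 8.4. Distance in frame 2: 6.4.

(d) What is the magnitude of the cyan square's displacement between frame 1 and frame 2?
2.1

The cyan square moved from (2.9, 8.2) to (4.7, 7.1), a distance of √(1.8² + 1.1²) ≈ 2.1.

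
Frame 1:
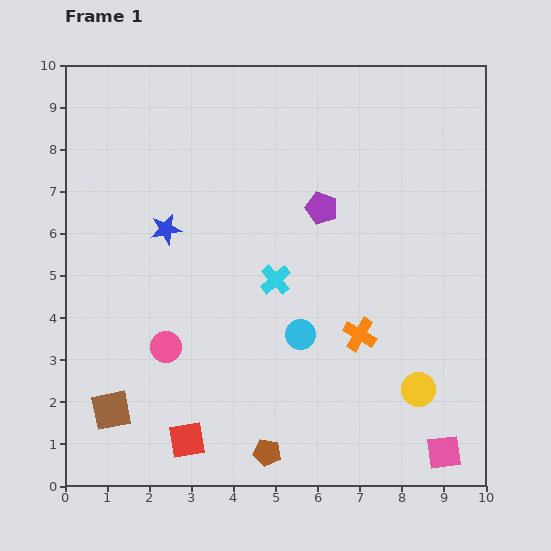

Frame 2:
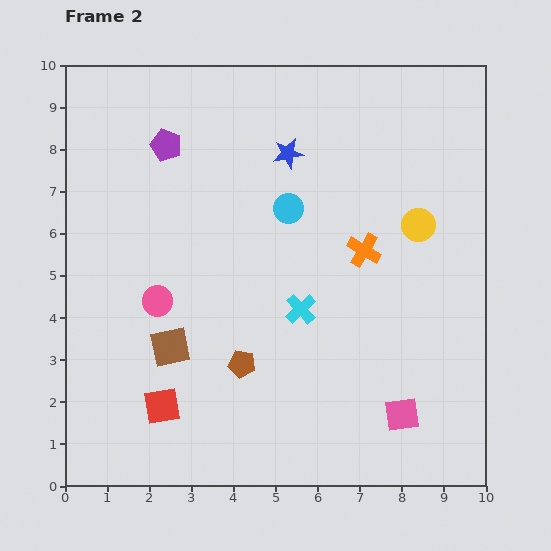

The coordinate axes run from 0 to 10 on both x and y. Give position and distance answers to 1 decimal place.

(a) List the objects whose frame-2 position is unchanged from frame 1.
none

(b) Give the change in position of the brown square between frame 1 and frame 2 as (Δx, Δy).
(1.4, 1.5)

The brown square was at (1.1, 1.8) in frame 1 and (2.5, 3.3) in frame 2.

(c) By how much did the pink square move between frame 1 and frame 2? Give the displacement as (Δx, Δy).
(-1.0, 0.9)

The pink square was at (9.0, 0.8) in frame 1 and (8.0, 1.7) in frame 2.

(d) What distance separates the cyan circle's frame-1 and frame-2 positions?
3.0

The cyan circle moved from (5.6, 3.6) to (5.3, 6.6), a distance of √(0.3² + 3.0²) ≈ 3.0.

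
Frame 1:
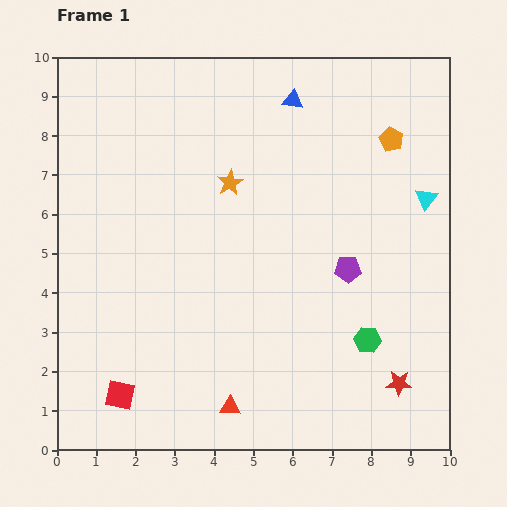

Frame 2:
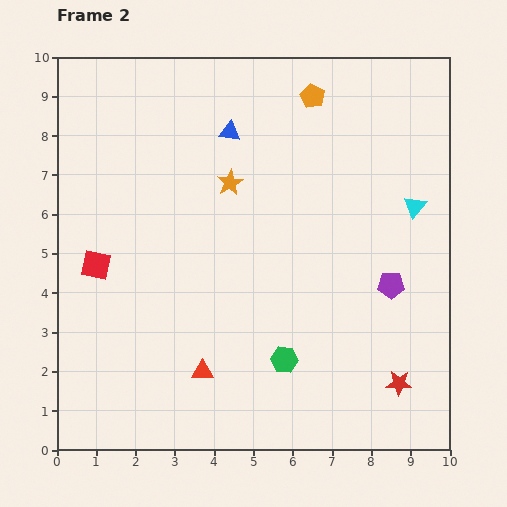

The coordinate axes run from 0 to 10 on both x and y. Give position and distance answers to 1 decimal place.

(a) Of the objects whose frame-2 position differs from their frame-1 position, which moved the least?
the cyan triangle

(moved 0.4)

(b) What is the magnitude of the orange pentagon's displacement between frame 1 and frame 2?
2.3

The orange pentagon moved from (8.5, 7.9) to (6.5, 9.0), a distance of √(2.0² + 1.1²) ≈ 2.3.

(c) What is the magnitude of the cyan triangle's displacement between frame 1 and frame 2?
0.4

The cyan triangle moved from (9.4, 6.4) to (9.1, 6.2), a distance of √(0.3² + 0.2²) ≈ 0.4.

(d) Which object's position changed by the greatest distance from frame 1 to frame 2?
the red square

(moved 3.4; next 2.3)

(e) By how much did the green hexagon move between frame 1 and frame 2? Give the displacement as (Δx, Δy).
(-2.1, -0.5)

The green hexagon was at (7.9, 2.8) in frame 1 and (5.8, 2.3) in frame 2.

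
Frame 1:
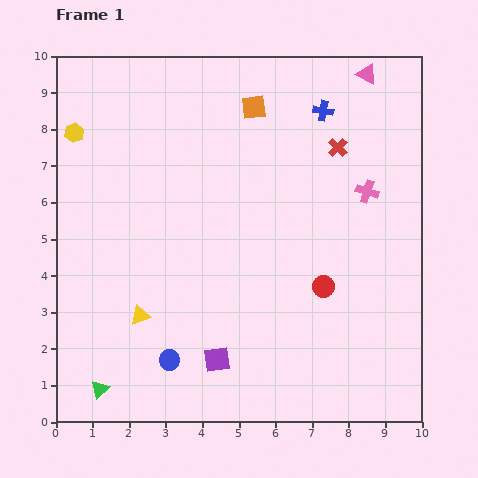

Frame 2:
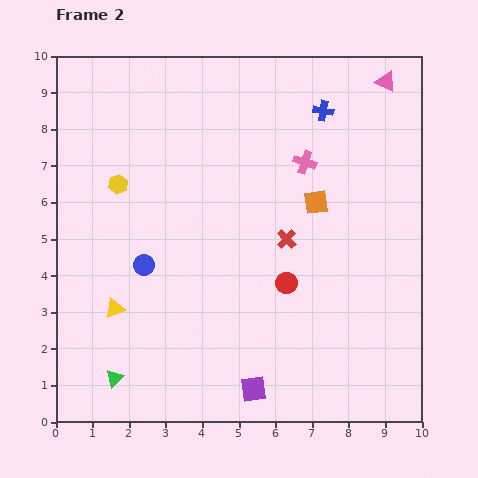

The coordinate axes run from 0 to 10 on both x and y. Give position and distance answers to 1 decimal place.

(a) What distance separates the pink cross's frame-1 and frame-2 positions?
1.9

The pink cross moved from (8.5, 6.3) to (6.8, 7.1), a distance of √(1.7² + 0.8²) ≈ 1.9.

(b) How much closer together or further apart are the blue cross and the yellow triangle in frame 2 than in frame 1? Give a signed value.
+0.4

Distance in frame 1: 7.5. Distance in frame 2: 7.9.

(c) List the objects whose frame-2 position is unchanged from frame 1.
the blue cross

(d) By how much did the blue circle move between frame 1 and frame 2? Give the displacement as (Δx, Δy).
(-0.7, 2.6)

The blue circle was at (3.1, 1.7) in frame 1 and (2.4, 4.3) in frame 2.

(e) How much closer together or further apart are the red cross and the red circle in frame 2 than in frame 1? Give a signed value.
-2.6

Distance in frame 1: 3.8. Distance in frame 2: 1.2.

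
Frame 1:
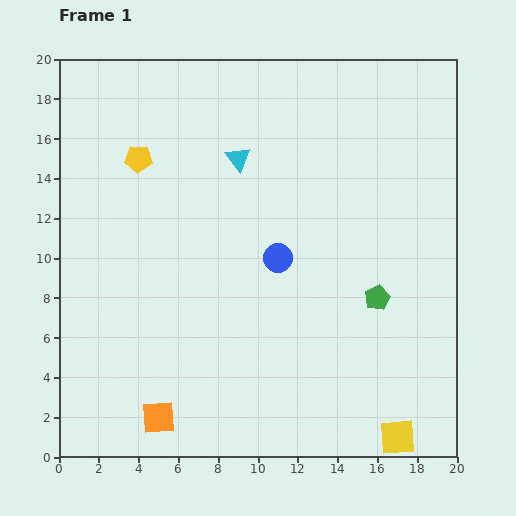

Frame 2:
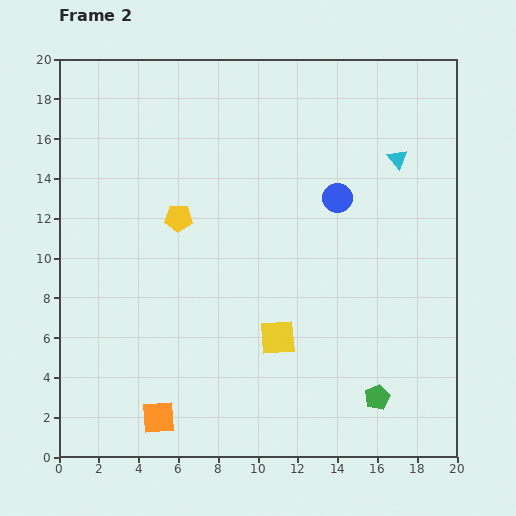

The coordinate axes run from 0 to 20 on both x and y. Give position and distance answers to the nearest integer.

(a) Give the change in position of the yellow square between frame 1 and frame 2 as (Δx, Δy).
(-6, 5)

The yellow square was at (17, 1) in frame 1 and (11, 6) in frame 2.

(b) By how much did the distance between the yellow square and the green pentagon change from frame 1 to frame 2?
-1

Distance in frame 1: 7. Distance in frame 2: 6.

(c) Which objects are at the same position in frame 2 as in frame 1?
the orange square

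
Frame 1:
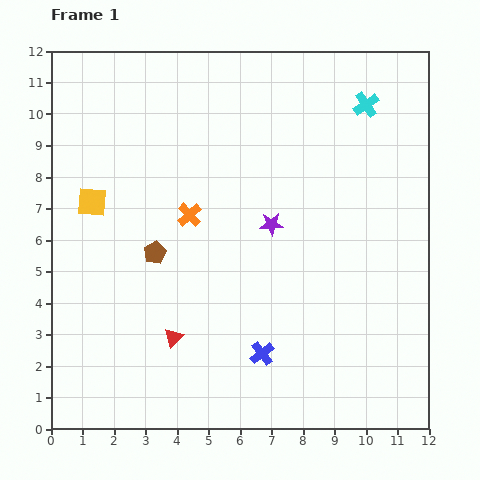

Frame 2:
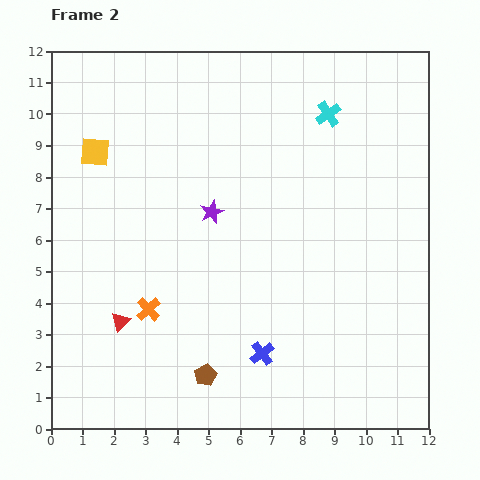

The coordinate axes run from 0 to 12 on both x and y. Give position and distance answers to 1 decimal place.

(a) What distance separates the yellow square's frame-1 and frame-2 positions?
1.6

The yellow square moved from (1.3, 7.2) to (1.4, 8.8), a distance of √(0.1² + 1.6²) ≈ 1.6.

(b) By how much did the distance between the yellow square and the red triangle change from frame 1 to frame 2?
+0.5

Distance in frame 1: 5.0. Distance in frame 2: 5.5.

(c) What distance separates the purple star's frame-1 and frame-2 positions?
1.9

The purple star moved from (7.0, 6.5) to (5.1, 6.9), a distance of √(1.9² + 0.4²) ≈ 1.9.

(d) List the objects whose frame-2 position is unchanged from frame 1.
the blue cross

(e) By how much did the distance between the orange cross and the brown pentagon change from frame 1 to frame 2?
+1.2

Distance in frame 1: 1.6. Distance in frame 2: 2.8.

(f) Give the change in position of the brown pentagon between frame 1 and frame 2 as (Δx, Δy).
(1.6, -3.9)

The brown pentagon was at (3.3, 5.6) in frame 1 and (4.9, 1.7) in frame 2.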